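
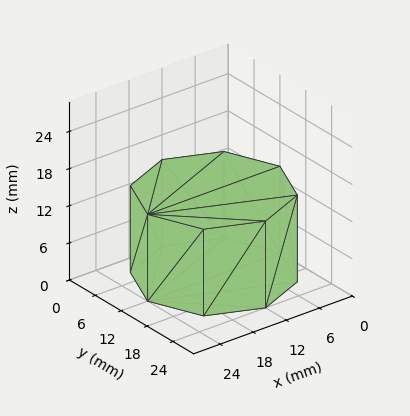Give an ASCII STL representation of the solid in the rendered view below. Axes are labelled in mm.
Reading the render: the shape is a regular 8-sided prism (a cylinder approximated with 8 flat sides), circumscribed radius ≈ 12 mm, height ≈ 14 mm (dimensions read to the nearest mm from the axis ticks). For the STL, each face is triangulated and given an outward normal.

solid part
  facet normal 0.0000 0.0000 -1.0000
    outer loop
      vertex 12.0 24.0 0.0
      vertex 20.5 20.5 0.0
      vertex 24.0 12.0 0.0
    endloop
  endfacet
  facet normal 0.0000 0.0000 -1.0000
    outer loop
      vertex 3.5 20.5 0.0
      vertex 12.0 24.0 0.0
      vertex 24.0 12.0 0.0
    endloop
  endfacet
  facet normal 0.0000 0.0000 -1.0000
    outer loop
      vertex 0.0 12.0 0.0
      vertex 3.5 20.5 0.0
      vertex 24.0 12.0 0.0
    endloop
  endfacet
  facet normal 0.0000 0.0000 -1.0000
    outer loop
      vertex 3.5 3.5 0.0
      vertex 0.0 12.0 0.0
      vertex 24.0 12.0 0.0
    endloop
  endfacet
  facet normal 0.0000 0.0000 -1.0000
    outer loop
      vertex 12.0 0.0 0.0
      vertex 3.5 3.5 0.0
      vertex 24.0 12.0 0.0
    endloop
  endfacet
  facet normal 0.0000 0.0000 -1.0000
    outer loop
      vertex 20.5 3.5 0.0
      vertex 12.0 0.0 0.0
      vertex 24.0 12.0 0.0
    endloop
  endfacet
  facet normal 0.0000 0.0000 1.0000
    outer loop
      vertex 24.0 12.0 14.0
      vertex 20.5 20.5 14.0
      vertex 12.0 24.0 14.0
    endloop
  endfacet
  facet normal 0.0000 0.0000 1.0000
    outer loop
      vertex 24.0 12.0 14.0
      vertex 12.0 24.0 14.0
      vertex 3.5 20.5 14.0
    endloop
  endfacet
  facet normal 0.0000 0.0000 1.0000
    outer loop
      vertex 24.0 12.0 14.0
      vertex 3.5 20.5 14.0
      vertex 0.0 12.0 14.0
    endloop
  endfacet
  facet normal 0.0000 0.0000 1.0000
    outer loop
      vertex 24.0 12.0 14.0
      vertex 0.0 12.0 14.0
      vertex 3.5 3.5 14.0
    endloop
  endfacet
  facet normal 0.0000 0.0000 1.0000
    outer loop
      vertex 24.0 12.0 14.0
      vertex 3.5 3.5 14.0
      vertex 12.0 0.0 14.0
    endloop
  endfacet
  facet normal 0.0000 0.0000 1.0000
    outer loop
      vertex 24.0 12.0 14.0
      vertex 12.0 0.0 14.0
      vertex 20.5 3.5 14.0
    endloop
  endfacet
  facet normal 0.9247 0.3807 0.0000
    outer loop
      vertex 24.0 12.0 0.0
      vertex 20.5 20.5 0.0
      vertex 20.5 20.5 14.0
    endloop
  endfacet
  facet normal 0.9247 0.3807 0.0000
    outer loop
      vertex 24.0 12.0 0.0
      vertex 20.5 20.5 14.0
      vertex 24.0 12.0 14.0
    endloop
  endfacet
  facet normal 0.3807 0.9247 0.0000
    outer loop
      vertex 20.5 20.5 0.0
      vertex 12.0 24.0 0.0
      vertex 12.0 24.0 14.0
    endloop
  endfacet
  facet normal 0.3807 0.9247 0.0000
    outer loop
      vertex 20.5 20.5 0.0
      vertex 12.0 24.0 14.0
      vertex 20.5 20.5 14.0
    endloop
  endfacet
  facet normal -0.3807 0.9247 0.0000
    outer loop
      vertex 12.0 24.0 0.0
      vertex 3.5 20.5 0.0
      vertex 3.5 20.5 14.0
    endloop
  endfacet
  facet normal -0.3807 0.9247 0.0000
    outer loop
      vertex 12.0 24.0 0.0
      vertex 3.5 20.5 14.0
      vertex 12.0 24.0 14.0
    endloop
  endfacet
  facet normal -0.9247 0.3807 0.0000
    outer loop
      vertex 3.5 20.5 0.0
      vertex 0.0 12.0 0.0
      vertex 0.0 12.0 14.0
    endloop
  endfacet
  facet normal -0.9247 0.3807 0.0000
    outer loop
      vertex 3.5 20.5 0.0
      vertex 0.0 12.0 14.0
      vertex 3.5 20.5 14.0
    endloop
  endfacet
  facet normal -0.9247 -0.3807 0.0000
    outer loop
      vertex 0.0 12.0 0.0
      vertex 3.5 3.5 0.0
      vertex 3.5 3.5 14.0
    endloop
  endfacet
  facet normal -0.9247 -0.3807 0.0000
    outer loop
      vertex 0.0 12.0 0.0
      vertex 3.5 3.5 14.0
      vertex 0.0 12.0 14.0
    endloop
  endfacet
  facet normal -0.3807 -0.9247 0.0000
    outer loop
      vertex 3.5 3.5 0.0
      vertex 12.0 0.0 0.0
      vertex 12.0 0.0 14.0
    endloop
  endfacet
  facet normal -0.3807 -0.9247 0.0000
    outer loop
      vertex 3.5 3.5 0.0
      vertex 12.0 0.0 14.0
      vertex 3.5 3.5 14.0
    endloop
  endfacet
  facet normal 0.3807 -0.9247 0.0000
    outer loop
      vertex 12.0 0.0 0.0
      vertex 20.5 3.5 0.0
      vertex 20.5 3.5 14.0
    endloop
  endfacet
  facet normal 0.3807 -0.9247 0.0000
    outer loop
      vertex 12.0 0.0 0.0
      vertex 20.5 3.5 14.0
      vertex 12.0 0.0 14.0
    endloop
  endfacet
  facet normal 0.9247 -0.3807 0.0000
    outer loop
      vertex 20.5 3.5 0.0
      vertex 24.0 12.0 0.0
      vertex 24.0 12.0 14.0
    endloop
  endfacet
  facet normal 0.9247 -0.3807 0.0000
    outer loop
      vertex 20.5 3.5 0.0
      vertex 24.0 12.0 14.0
      vertex 20.5 3.5 14.0
    endloop
  endfacet
endsolid part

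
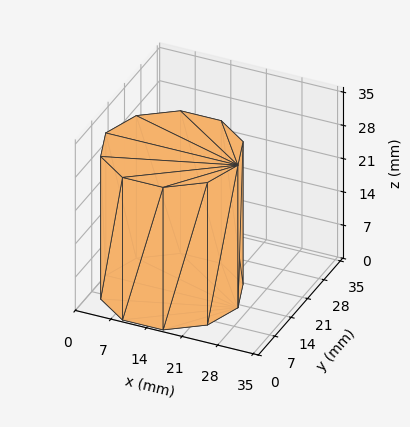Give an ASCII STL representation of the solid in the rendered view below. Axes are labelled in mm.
Reading the render: the shape is a regular 10-sided prism (a cylinder approximated with 10 flat sides), circumscribed radius ≈ 13 mm, height ≈ 30 mm (dimensions read to the nearest mm from the axis ticks). For the STL, each face is triangulated and given an outward normal.

solid part
  facet normal 0.0000 0.0000 -1.0000
    outer loop
      vertex 17.0 25.4 0.0
      vertex 23.5 20.6 0.0
      vertex 26.0 13.0 0.0
    endloop
  endfacet
  facet normal 0.0000 0.0000 -1.0000
    outer loop
      vertex 9.0 25.4 0.0
      vertex 17.0 25.4 0.0
      vertex 26.0 13.0 0.0
    endloop
  endfacet
  facet normal 0.0000 0.0000 -1.0000
    outer loop
      vertex 2.5 20.6 0.0
      vertex 9.0 25.4 0.0
      vertex 26.0 13.0 0.0
    endloop
  endfacet
  facet normal 0.0000 0.0000 -1.0000
    outer loop
      vertex 0.0 13.0 0.0
      vertex 2.5 20.6 0.0
      vertex 26.0 13.0 0.0
    endloop
  endfacet
  facet normal 0.0000 0.0000 -1.0000
    outer loop
      vertex 2.5 5.4 0.0
      vertex 0.0 13.0 0.0
      vertex 26.0 13.0 0.0
    endloop
  endfacet
  facet normal 0.0000 0.0000 -1.0000
    outer loop
      vertex 9.0 0.6 0.0
      vertex 2.5 5.4 0.0
      vertex 26.0 13.0 0.0
    endloop
  endfacet
  facet normal 0.0000 0.0000 -1.0000
    outer loop
      vertex 17.0 0.6 0.0
      vertex 9.0 0.6 0.0
      vertex 26.0 13.0 0.0
    endloop
  endfacet
  facet normal 0.0000 0.0000 -1.0000
    outer loop
      vertex 23.5 5.4 0.0
      vertex 17.0 0.6 0.0
      vertex 26.0 13.0 0.0
    endloop
  endfacet
  facet normal 0.0000 0.0000 1.0000
    outer loop
      vertex 26.0 13.0 30.0
      vertex 23.5 20.6 30.0
      vertex 17.0 25.4 30.0
    endloop
  endfacet
  facet normal 0.0000 0.0000 1.0000
    outer loop
      vertex 26.0 13.0 30.0
      vertex 17.0 25.4 30.0
      vertex 9.0 25.4 30.0
    endloop
  endfacet
  facet normal 0.0000 0.0000 1.0000
    outer loop
      vertex 26.0 13.0 30.0
      vertex 9.0 25.4 30.0
      vertex 2.5 20.6 30.0
    endloop
  endfacet
  facet normal 0.0000 0.0000 1.0000
    outer loop
      vertex 26.0 13.0 30.0
      vertex 2.5 20.6 30.0
      vertex 0.0 13.0 30.0
    endloop
  endfacet
  facet normal 0.0000 0.0000 1.0000
    outer loop
      vertex 26.0 13.0 30.0
      vertex 0.0 13.0 30.0
      vertex 2.5 5.4 30.0
    endloop
  endfacet
  facet normal 0.0000 0.0000 1.0000
    outer loop
      vertex 26.0 13.0 30.0
      vertex 2.5 5.4 30.0
      vertex 9.0 0.6 30.0
    endloop
  endfacet
  facet normal 0.0000 0.0000 1.0000
    outer loop
      vertex 26.0 13.0 30.0
      vertex 9.0 0.6 30.0
      vertex 17.0 0.6 30.0
    endloop
  endfacet
  facet normal 0.0000 0.0000 1.0000
    outer loop
      vertex 26.0 13.0 30.0
      vertex 17.0 0.6 30.0
      vertex 23.5 5.4 30.0
    endloop
  endfacet
  facet normal 0.9499 0.3125 0.0000
    outer loop
      vertex 26.0 13.0 0.0
      vertex 23.5 20.6 0.0
      vertex 23.5 20.6 30.0
    endloop
  endfacet
  facet normal 0.9499 0.3125 0.0000
    outer loop
      vertex 26.0 13.0 0.0
      vertex 23.5 20.6 30.0
      vertex 26.0 13.0 30.0
    endloop
  endfacet
  facet normal 0.5940 0.8044 0.0000
    outer loop
      vertex 23.5 20.6 0.0
      vertex 17.0 25.4 0.0
      vertex 17.0 25.4 30.0
    endloop
  endfacet
  facet normal 0.5940 0.8044 0.0000
    outer loop
      vertex 23.5 20.6 0.0
      vertex 17.0 25.4 30.0
      vertex 23.5 20.6 30.0
    endloop
  endfacet
  facet normal 0.0000 1.0000 0.0000
    outer loop
      vertex 17.0 25.4 0.0
      vertex 9.0 25.4 0.0
      vertex 9.0 25.4 30.0
    endloop
  endfacet
  facet normal 0.0000 1.0000 0.0000
    outer loop
      vertex 17.0 25.4 0.0
      vertex 9.0 25.4 30.0
      vertex 17.0 25.4 30.0
    endloop
  endfacet
  facet normal -0.5940 0.8044 0.0000
    outer loop
      vertex 9.0 25.4 0.0
      vertex 2.5 20.6 0.0
      vertex 2.5 20.6 30.0
    endloop
  endfacet
  facet normal -0.5940 0.8044 0.0000
    outer loop
      vertex 9.0 25.4 0.0
      vertex 2.5 20.6 30.0
      vertex 9.0 25.4 30.0
    endloop
  endfacet
  facet normal -0.9499 0.3125 0.0000
    outer loop
      vertex 2.5 20.6 0.0
      vertex 0.0 13.0 0.0
      vertex 0.0 13.0 30.0
    endloop
  endfacet
  facet normal -0.9499 0.3125 0.0000
    outer loop
      vertex 2.5 20.6 0.0
      vertex 0.0 13.0 30.0
      vertex 2.5 20.6 30.0
    endloop
  endfacet
  facet normal -0.9499 -0.3125 0.0000
    outer loop
      vertex 0.0 13.0 0.0
      vertex 2.5 5.4 0.0
      vertex 2.5 5.4 30.0
    endloop
  endfacet
  facet normal -0.9499 -0.3125 0.0000
    outer loop
      vertex 0.0 13.0 0.0
      vertex 2.5 5.4 30.0
      vertex 0.0 13.0 30.0
    endloop
  endfacet
  facet normal -0.5940 -0.8044 0.0000
    outer loop
      vertex 2.5 5.4 0.0
      vertex 9.0 0.6 0.0
      vertex 9.0 0.6 30.0
    endloop
  endfacet
  facet normal -0.5940 -0.8044 0.0000
    outer loop
      vertex 2.5 5.4 0.0
      vertex 9.0 0.6 30.0
      vertex 2.5 5.4 30.0
    endloop
  endfacet
  facet normal 0.0000 -1.0000 0.0000
    outer loop
      vertex 9.0 0.6 0.0
      vertex 17.0 0.6 0.0
      vertex 17.0 0.6 30.0
    endloop
  endfacet
  facet normal 0.0000 -1.0000 0.0000
    outer loop
      vertex 9.0 0.6 0.0
      vertex 17.0 0.6 30.0
      vertex 9.0 0.6 30.0
    endloop
  endfacet
  facet normal 0.5940 -0.8044 0.0000
    outer loop
      vertex 17.0 0.6 0.0
      vertex 23.5 5.4 0.0
      vertex 23.5 5.4 30.0
    endloop
  endfacet
  facet normal 0.5940 -0.8044 0.0000
    outer loop
      vertex 17.0 0.6 0.0
      vertex 23.5 5.4 30.0
      vertex 17.0 0.6 30.0
    endloop
  endfacet
  facet normal 0.9499 -0.3125 0.0000
    outer loop
      vertex 23.5 5.4 0.0
      vertex 26.0 13.0 0.0
      vertex 26.0 13.0 30.0
    endloop
  endfacet
  facet normal 0.9499 -0.3125 0.0000
    outer loop
      vertex 23.5 5.4 0.0
      vertex 26.0 13.0 30.0
      vertex 23.5 5.4 30.0
    endloop
  endfacet
endsolid part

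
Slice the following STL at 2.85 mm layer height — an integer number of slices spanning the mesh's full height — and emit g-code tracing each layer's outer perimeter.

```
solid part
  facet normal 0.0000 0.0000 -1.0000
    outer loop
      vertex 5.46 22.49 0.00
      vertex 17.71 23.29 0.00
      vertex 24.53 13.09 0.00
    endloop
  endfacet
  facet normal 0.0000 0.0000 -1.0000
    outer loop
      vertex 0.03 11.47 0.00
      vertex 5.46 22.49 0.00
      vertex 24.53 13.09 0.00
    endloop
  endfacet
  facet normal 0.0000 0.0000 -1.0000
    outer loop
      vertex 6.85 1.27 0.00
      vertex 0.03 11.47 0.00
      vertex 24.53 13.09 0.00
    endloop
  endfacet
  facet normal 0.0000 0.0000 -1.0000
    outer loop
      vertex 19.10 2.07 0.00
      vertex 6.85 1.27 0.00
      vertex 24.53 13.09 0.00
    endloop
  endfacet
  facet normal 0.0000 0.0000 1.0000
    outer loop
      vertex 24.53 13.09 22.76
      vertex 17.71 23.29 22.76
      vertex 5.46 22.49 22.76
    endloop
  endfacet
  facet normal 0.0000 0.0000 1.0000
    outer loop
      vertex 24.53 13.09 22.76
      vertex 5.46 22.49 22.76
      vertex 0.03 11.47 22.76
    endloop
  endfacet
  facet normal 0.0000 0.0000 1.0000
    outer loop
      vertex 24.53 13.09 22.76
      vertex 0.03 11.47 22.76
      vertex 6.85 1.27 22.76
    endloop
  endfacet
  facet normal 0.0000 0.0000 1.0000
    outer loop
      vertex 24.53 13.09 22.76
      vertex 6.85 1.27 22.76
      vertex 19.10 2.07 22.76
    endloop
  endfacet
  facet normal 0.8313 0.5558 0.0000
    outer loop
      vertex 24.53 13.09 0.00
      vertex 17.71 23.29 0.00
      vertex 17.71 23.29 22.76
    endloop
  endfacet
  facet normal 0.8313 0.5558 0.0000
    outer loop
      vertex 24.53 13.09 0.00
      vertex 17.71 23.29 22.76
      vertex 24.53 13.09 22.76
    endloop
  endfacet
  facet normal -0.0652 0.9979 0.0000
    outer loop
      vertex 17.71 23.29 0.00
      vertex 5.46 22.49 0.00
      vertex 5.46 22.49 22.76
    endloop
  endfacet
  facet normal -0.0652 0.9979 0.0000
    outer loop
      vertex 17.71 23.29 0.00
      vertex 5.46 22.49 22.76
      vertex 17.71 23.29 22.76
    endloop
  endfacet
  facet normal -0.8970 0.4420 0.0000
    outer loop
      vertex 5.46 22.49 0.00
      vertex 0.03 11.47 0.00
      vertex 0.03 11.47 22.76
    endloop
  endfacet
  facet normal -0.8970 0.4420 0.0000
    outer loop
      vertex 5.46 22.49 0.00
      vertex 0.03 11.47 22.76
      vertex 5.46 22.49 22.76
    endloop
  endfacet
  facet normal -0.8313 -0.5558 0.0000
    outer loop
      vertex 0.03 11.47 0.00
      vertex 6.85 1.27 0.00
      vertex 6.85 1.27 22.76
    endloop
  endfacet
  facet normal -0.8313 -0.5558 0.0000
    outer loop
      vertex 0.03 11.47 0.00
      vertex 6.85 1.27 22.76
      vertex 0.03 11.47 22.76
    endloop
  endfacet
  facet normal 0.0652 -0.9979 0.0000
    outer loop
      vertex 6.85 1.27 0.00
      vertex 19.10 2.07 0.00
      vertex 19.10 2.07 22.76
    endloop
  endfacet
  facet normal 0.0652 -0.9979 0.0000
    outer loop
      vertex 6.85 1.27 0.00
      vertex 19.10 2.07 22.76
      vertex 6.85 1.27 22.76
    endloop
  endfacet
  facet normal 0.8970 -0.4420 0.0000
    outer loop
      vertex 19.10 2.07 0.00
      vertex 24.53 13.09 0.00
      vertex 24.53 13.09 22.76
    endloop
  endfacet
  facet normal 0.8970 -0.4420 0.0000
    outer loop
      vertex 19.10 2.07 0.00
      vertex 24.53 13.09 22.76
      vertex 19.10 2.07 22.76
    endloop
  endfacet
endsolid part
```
; perimeter-only toolpath
G21 ; units = mm
G90 ; absolute positioning
G28 ; home
; layer 1
G0 Z2.85
G0 X24.53 Y13.09
G1 X17.71 Y23.29
G1 X5.46 Y22.49
G1 X0.03 Y11.47
G1 X6.85 Y1.27
G1 X19.10 Y2.07
G1 X24.53 Y13.09
; layer 2
G0 Z5.69
G0 X24.53 Y13.09
G1 X17.71 Y23.29
G1 X5.46 Y22.49
G1 X0.03 Y11.47
G1 X6.85 Y1.27
G1 X19.10 Y2.07
G1 X24.53 Y13.09
; layer 3
G0 Z8.54
G0 X24.53 Y13.09
G1 X17.71 Y23.29
G1 X5.46 Y22.49
G1 X0.03 Y11.47
G1 X6.85 Y1.27
G1 X19.10 Y2.07
G1 X24.53 Y13.09
; layer 4
G0 Z11.38
G0 X24.53 Y13.09
G1 X17.71 Y23.29
G1 X5.46 Y22.49
G1 X0.03 Y11.47
G1 X6.85 Y1.27
G1 X19.10 Y2.07
G1 X24.53 Y13.09
; layer 5
G0 Z14.23
G0 X24.53 Y13.09
G1 X17.71 Y23.29
G1 X5.46 Y22.49
G1 X0.03 Y11.47
G1 X6.85 Y1.27
G1 X19.10 Y2.07
G1 X24.53 Y13.09
; layer 6
G0 Z17.07
G0 X24.53 Y13.09
G1 X17.71 Y23.29
G1 X5.46 Y22.49
G1 X0.03 Y11.47
G1 X6.85 Y1.27
G1 X19.10 Y2.07
G1 X24.53 Y13.09
; layer 7
G0 Z19.92
G0 X24.53 Y13.09
G1 X17.71 Y23.29
G1 X5.46 Y22.49
G1 X0.03 Y11.47
G1 X6.85 Y1.27
G1 X19.10 Y2.07
G1 X24.53 Y13.09
; layer 8
G0 Z22.76
G0 X24.53 Y13.09
G1 X17.71 Y23.29
G1 X5.46 Y22.49
G1 X0.03 Y11.47
G1 X6.85 Y1.27
G1 X19.10 Y2.07
G1 X24.53 Y13.09
M2 ; end

The solid is a regular 6-sided prism (a cylinder approximated with 6 flat sides), circumscribed radius ≈ 12.3 mm, height ≈ 22.8 mm. Slicing at Δz = 2.85 mm — 8 equal slices spanning the solid's height, so layer i sits at z = i·h/8 — gives 8 non-empty perimeters. Each is a 6-segment closed polygon; G0 lifts to the layer z and rapids to the start vertex, then G1 traces the edges.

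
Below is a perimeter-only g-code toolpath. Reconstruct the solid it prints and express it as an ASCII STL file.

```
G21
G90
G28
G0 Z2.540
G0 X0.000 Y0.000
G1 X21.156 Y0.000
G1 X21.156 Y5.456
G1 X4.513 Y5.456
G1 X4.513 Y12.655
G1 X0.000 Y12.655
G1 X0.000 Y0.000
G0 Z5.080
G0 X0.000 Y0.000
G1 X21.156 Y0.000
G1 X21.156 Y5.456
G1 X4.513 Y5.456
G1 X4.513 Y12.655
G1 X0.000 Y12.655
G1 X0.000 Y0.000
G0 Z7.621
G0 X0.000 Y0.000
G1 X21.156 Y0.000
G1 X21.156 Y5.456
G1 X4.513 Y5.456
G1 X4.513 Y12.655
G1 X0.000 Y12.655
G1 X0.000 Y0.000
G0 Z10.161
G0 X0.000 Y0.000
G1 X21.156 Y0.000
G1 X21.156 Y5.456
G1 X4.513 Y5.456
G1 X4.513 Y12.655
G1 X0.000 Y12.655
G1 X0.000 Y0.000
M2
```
solid part
  facet normal 0.0000 0.0000 -1.0000
    outer loop
      vertex 21.156 5.456 0.000
      vertex 21.156 0.000 0.000
      vertex 0.000 0.000 0.000
    endloop
  endfacet
  facet normal 0.0000 0.0000 -1.0000
    outer loop
      vertex 4.513 5.456 0.000
      vertex 21.156 5.456 0.000
      vertex 0.000 0.000 0.000
    endloop
  endfacet
  facet normal 0.0000 0.0000 -1.0000
    outer loop
      vertex 4.513 12.655 0.000
      vertex 4.513 5.456 0.000
      vertex 0.000 0.000 0.000
    endloop
  endfacet
  facet normal 0.0000 0.0000 -1.0000
    outer loop
      vertex 0.000 12.655 0.000
      vertex 4.513 12.655 0.000
      vertex 0.000 0.000 0.000
    endloop
  endfacet
  facet normal 0.0000 0.0000 1.0000
    outer loop
      vertex 0.000 0.000 10.161
      vertex 21.156 0.000 10.161
      vertex 21.156 5.456 10.161
    endloop
  endfacet
  facet normal 0.0000 0.0000 1.0000
    outer loop
      vertex 0.000 0.000 10.161
      vertex 21.156 5.456 10.161
      vertex 4.513 5.456 10.161
    endloop
  endfacet
  facet normal 0.0000 0.0000 1.0000
    outer loop
      vertex 0.000 0.000 10.161
      vertex 4.513 5.456 10.161
      vertex 4.513 12.655 10.161
    endloop
  endfacet
  facet normal 0.0000 0.0000 1.0000
    outer loop
      vertex 0.000 0.000 10.161
      vertex 4.513 12.655 10.161
      vertex 0.000 12.655 10.161
    endloop
  endfacet
  facet normal 0.0000 -1.0000 0.0000
    outer loop
      vertex 0.000 0.000 0.000
      vertex 21.156 0.000 0.000
      vertex 21.156 0.000 10.161
    endloop
  endfacet
  facet normal 0.0000 -1.0000 0.0000
    outer loop
      vertex 0.000 0.000 0.000
      vertex 21.156 0.000 10.161
      vertex 0.000 0.000 10.161
    endloop
  endfacet
  facet normal 1.0000 0.0000 0.0000
    outer loop
      vertex 21.156 0.000 0.000
      vertex 21.156 5.456 0.000
      vertex 21.156 5.456 10.161
    endloop
  endfacet
  facet normal 1.0000 0.0000 0.0000
    outer loop
      vertex 21.156 0.000 0.000
      vertex 21.156 5.456 10.161
      vertex 21.156 0.000 10.161
    endloop
  endfacet
  facet normal 0.0000 1.0000 0.0000
    outer loop
      vertex 21.156 5.456 0.000
      vertex 4.513 5.456 0.000
      vertex 4.513 5.456 10.161
    endloop
  endfacet
  facet normal 0.0000 1.0000 0.0000
    outer loop
      vertex 21.156 5.456 0.000
      vertex 4.513 5.456 10.161
      vertex 21.156 5.456 10.161
    endloop
  endfacet
  facet normal 1.0000 0.0000 0.0000
    outer loop
      vertex 4.513 5.456 0.000
      vertex 4.513 12.655 0.000
      vertex 4.513 12.655 10.161
    endloop
  endfacet
  facet normal 1.0000 0.0000 0.0000
    outer loop
      vertex 4.513 5.456 0.000
      vertex 4.513 12.655 10.161
      vertex 4.513 5.456 10.161
    endloop
  endfacet
  facet normal 0.0000 1.0000 0.0000
    outer loop
      vertex 4.513 12.655 0.000
      vertex 0.000 12.655 0.000
      vertex 0.000 12.655 10.161
    endloop
  endfacet
  facet normal 0.0000 1.0000 0.0000
    outer loop
      vertex 4.513 12.655 0.000
      vertex 0.000 12.655 10.161
      vertex 4.513 12.655 10.161
    endloop
  endfacet
  facet normal -1.0000 0.0000 0.0000
    outer loop
      vertex 0.000 12.655 0.000
      vertex 0.000 0.000 0.000
      vertex 0.000 0.000 10.161
    endloop
  endfacet
  facet normal -1.0000 0.0000 0.0000
    outer loop
      vertex 0.000 12.655 0.000
      vertex 0.000 0.000 10.161
      vertex 0.000 12.655 10.161
    endloop
  endfacet
endsolid part

The G0 Z moves step by Δz≈2.540 mm. Every layer's G1 loop is the same polygon, so the solid is a straight extrusion of it from z=0 to z≈10.2. Closing with flat bottom and top caps and triangulating gives 20 facets — an L-shaped prism: outer 21.2 × 12.7 mm, arm thicknesses ≈ 5.46 mm (horizontal) and 4.51 mm (vertical), extruded 10.2 mm in z.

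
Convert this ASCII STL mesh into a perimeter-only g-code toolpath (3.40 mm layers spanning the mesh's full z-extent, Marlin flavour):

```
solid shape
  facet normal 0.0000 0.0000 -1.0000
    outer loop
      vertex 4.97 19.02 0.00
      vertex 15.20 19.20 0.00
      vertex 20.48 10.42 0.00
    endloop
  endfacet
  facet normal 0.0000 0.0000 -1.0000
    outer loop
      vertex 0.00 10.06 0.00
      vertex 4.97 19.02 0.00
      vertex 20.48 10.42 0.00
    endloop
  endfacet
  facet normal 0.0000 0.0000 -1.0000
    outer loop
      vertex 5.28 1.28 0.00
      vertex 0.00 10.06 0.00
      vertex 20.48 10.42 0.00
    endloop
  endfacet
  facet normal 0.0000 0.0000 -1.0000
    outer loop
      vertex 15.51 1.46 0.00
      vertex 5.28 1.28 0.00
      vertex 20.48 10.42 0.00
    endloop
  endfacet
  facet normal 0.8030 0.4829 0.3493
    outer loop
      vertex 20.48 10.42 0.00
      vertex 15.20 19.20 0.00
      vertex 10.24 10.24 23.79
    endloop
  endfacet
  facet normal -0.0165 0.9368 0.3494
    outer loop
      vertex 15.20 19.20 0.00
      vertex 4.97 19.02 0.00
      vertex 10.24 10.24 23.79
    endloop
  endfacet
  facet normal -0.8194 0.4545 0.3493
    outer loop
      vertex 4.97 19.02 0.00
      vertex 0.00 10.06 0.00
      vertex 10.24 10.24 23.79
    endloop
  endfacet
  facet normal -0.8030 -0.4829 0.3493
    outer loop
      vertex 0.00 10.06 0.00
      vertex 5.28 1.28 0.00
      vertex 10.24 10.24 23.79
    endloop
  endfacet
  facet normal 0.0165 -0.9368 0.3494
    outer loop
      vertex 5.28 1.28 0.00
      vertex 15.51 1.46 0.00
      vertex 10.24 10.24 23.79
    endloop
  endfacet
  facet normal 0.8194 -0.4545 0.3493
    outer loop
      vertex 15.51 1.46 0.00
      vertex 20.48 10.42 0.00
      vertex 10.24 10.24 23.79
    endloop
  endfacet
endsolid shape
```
; perimeter-only toolpath
G21 ; units = mm
G90 ; absolute positioning
G28 ; home
; layer 1
G0 Z3.40
G0 X19.02 Y10.39
G1 X14.49 Y17.92
G1 X5.72 Y17.77
G1 X1.46 Y10.09
G1 X5.99 Y2.56
G1 X14.76 Y2.71
G1 X19.02 Y10.39
; layer 2
G0 Z6.80
G0 X17.55 Y10.37
G1 X13.78 Y16.64
G1 X6.48 Y16.51
G1 X2.93 Y10.11
G1 X6.70 Y3.84
G1 X14.00 Y3.97
G1 X17.55 Y10.37
; layer 3
G0 Z10.20
G0 X16.09 Y10.34
G1 X13.07 Y15.36
G1 X7.23 Y15.26
G1 X4.39 Y10.14
G1 X7.41 Y5.12
G1 X13.25 Y5.22
G1 X16.09 Y10.34
; layer 4
G0 Z13.59
G0 X14.63 Y10.32
G1 X12.37 Y14.08
G1 X7.98 Y14.00
G1 X5.85 Y10.16
G1 X8.11 Y6.40
G1 X12.50 Y6.48
G1 X14.63 Y10.32
; layer 5
G0 Z16.99
G0 X13.17 Y10.29
G1 X11.66 Y12.80
G1 X8.73 Y12.75
G1 X7.31 Y10.19
G1 X8.82 Y7.68
G1 X11.75 Y7.73
G1 X13.17 Y10.29
; layer 6
G0 Z20.39
G0 X11.70 Y10.27
G1 X10.95 Y11.52
G1 X9.49 Y11.49
G1 X8.78 Y10.21
G1 X9.53 Y8.96
G1 X10.99 Y8.99
G1 X11.70 Y10.27
M2 ; end

The solid is a regular 6-sided pyramid, base circumscribed radius ≈ 10.2 mm, apex at z ≈ 23.8 mm. Slicing at Δz = 3.40 mm — 7 equal slices spanning the solid's height, so layer i sits at z = i·h/7 — gives 6 non-empty perimeters. Each is a 6-segment closed polygon; G0 lifts to the layer z and rapids to the start vertex, then G1 traces the edges. The cross-section shrinks linearly with z (the slice at the apex is degenerate and omitted).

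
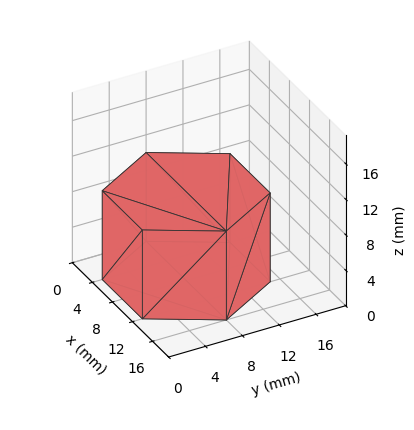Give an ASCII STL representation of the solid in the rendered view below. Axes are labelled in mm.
Reading the render: the shape is a regular 6-sided prism (a cylinder approximated with 6 flat sides), circumscribed radius ≈ 8 mm, height ≈ 10 mm (dimensions read to the nearest mm from the axis ticks). For the STL, each face is triangulated and given an outward normal.

solid part
  facet normal 0.0000 0.0000 -1.0000
    outer loop
      vertex 4.00 14.93 0.00
      vertex 12.00 14.93 0.00
      vertex 16.00 8.00 0.00
    endloop
  endfacet
  facet normal 0.0000 0.0000 -1.0000
    outer loop
      vertex 0.00 8.00 0.00
      vertex 4.00 14.93 0.00
      vertex 16.00 8.00 0.00
    endloop
  endfacet
  facet normal 0.0000 0.0000 -1.0000
    outer loop
      vertex 4.00 1.07 0.00
      vertex 0.00 8.00 0.00
      vertex 16.00 8.00 0.00
    endloop
  endfacet
  facet normal 0.0000 0.0000 -1.0000
    outer loop
      vertex 12.00 1.07 0.00
      vertex 4.00 1.07 0.00
      vertex 16.00 8.00 0.00
    endloop
  endfacet
  facet normal 0.0000 0.0000 1.0000
    outer loop
      vertex 16.00 8.00 10.00
      vertex 12.00 14.93 10.00
      vertex 4.00 14.93 10.00
    endloop
  endfacet
  facet normal 0.0000 0.0000 1.0000
    outer loop
      vertex 16.00 8.00 10.00
      vertex 4.00 14.93 10.00
      vertex 0.00 8.00 10.00
    endloop
  endfacet
  facet normal 0.0000 0.0000 1.0000
    outer loop
      vertex 16.00 8.00 10.00
      vertex 0.00 8.00 10.00
      vertex 4.00 1.07 10.00
    endloop
  endfacet
  facet normal 0.0000 0.0000 1.0000
    outer loop
      vertex 16.00 8.00 10.00
      vertex 4.00 1.07 10.00
      vertex 12.00 1.07 10.00
    endloop
  endfacet
  facet normal 0.8661 0.4999 0.0000
    outer loop
      vertex 16.00 8.00 0.00
      vertex 12.00 14.93 0.00
      vertex 12.00 14.93 10.00
    endloop
  endfacet
  facet normal 0.8661 0.4999 0.0000
    outer loop
      vertex 16.00 8.00 0.00
      vertex 12.00 14.93 10.00
      vertex 16.00 8.00 10.00
    endloop
  endfacet
  facet normal 0.0000 1.0000 0.0000
    outer loop
      vertex 12.00 14.93 0.00
      vertex 4.00 14.93 0.00
      vertex 4.00 14.93 10.00
    endloop
  endfacet
  facet normal 0.0000 1.0000 0.0000
    outer loop
      vertex 12.00 14.93 0.00
      vertex 4.00 14.93 10.00
      vertex 12.00 14.93 10.00
    endloop
  endfacet
  facet normal -0.8661 0.4999 0.0000
    outer loop
      vertex 4.00 14.93 0.00
      vertex 0.00 8.00 0.00
      vertex 0.00 8.00 10.00
    endloop
  endfacet
  facet normal -0.8661 0.4999 0.0000
    outer loop
      vertex 4.00 14.93 0.00
      vertex 0.00 8.00 10.00
      vertex 4.00 14.93 10.00
    endloop
  endfacet
  facet normal -0.8661 -0.4999 0.0000
    outer loop
      vertex 0.00 8.00 0.00
      vertex 4.00 1.07 0.00
      vertex 4.00 1.07 10.00
    endloop
  endfacet
  facet normal -0.8661 -0.4999 0.0000
    outer loop
      vertex 0.00 8.00 0.00
      vertex 4.00 1.07 10.00
      vertex 0.00 8.00 10.00
    endloop
  endfacet
  facet normal 0.0000 -1.0000 0.0000
    outer loop
      vertex 4.00 1.07 0.00
      vertex 12.00 1.07 0.00
      vertex 12.00 1.07 10.00
    endloop
  endfacet
  facet normal 0.0000 -1.0000 0.0000
    outer loop
      vertex 4.00 1.07 0.00
      vertex 12.00 1.07 10.00
      vertex 4.00 1.07 10.00
    endloop
  endfacet
  facet normal 0.8661 -0.4999 0.0000
    outer loop
      vertex 12.00 1.07 0.00
      vertex 16.00 8.00 0.00
      vertex 16.00 8.00 10.00
    endloop
  endfacet
  facet normal 0.8661 -0.4999 0.0000
    outer loop
      vertex 12.00 1.07 0.00
      vertex 16.00 8.00 10.00
      vertex 12.00 1.07 10.00
    endloop
  endfacet
endsolid part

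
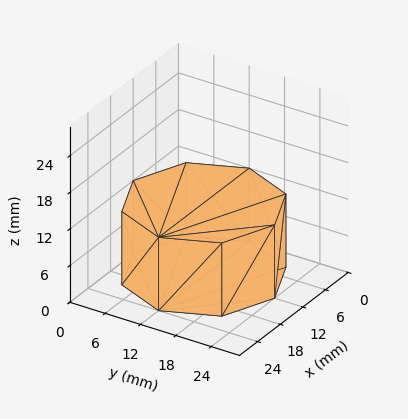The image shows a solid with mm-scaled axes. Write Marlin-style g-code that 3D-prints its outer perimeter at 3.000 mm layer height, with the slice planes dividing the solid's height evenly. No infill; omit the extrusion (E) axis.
Reading the render: the shape is a regular 8-sided prism (a cylinder approximated with 8 flat sides), circumscribed radius ≈ 12 mm, height ≈ 12 mm (dimensions read to the nearest mm from the axis ticks). For the g-code, the solid's height is divided into equal slices at the stated Δz and each level perimeter traced with G1 moves after a G0 lift.

; perimeter-only toolpath
G21 ; units = mm
G90 ; absolute positioning
G28 ; home
; layer 1
G0 Z3.000
G0 X24.000 Y12.000
G1 X20.485 Y20.485
G1 X12.000 Y24.000
G1 X3.515 Y20.485
G1 X0.000 Y12.000
G1 X3.515 Y3.515
G1 X12.000 Y0.000
G1 X20.485 Y3.515
G1 X24.000 Y12.000
; layer 2
G0 Z6.000
G0 X24.000 Y12.000
G1 X20.485 Y20.485
G1 X12.000 Y24.000
G1 X3.515 Y20.485
G1 X0.000 Y12.000
G1 X3.515 Y3.515
G1 X12.000 Y0.000
G1 X20.485 Y3.515
G1 X24.000 Y12.000
; layer 3
G0 Z9.000
G0 X24.000 Y12.000
G1 X20.485 Y20.485
G1 X12.000 Y24.000
G1 X3.515 Y20.485
G1 X0.000 Y12.000
G1 X3.515 Y3.515
G1 X12.000 Y0.000
G1 X20.485 Y3.515
G1 X24.000 Y12.000
; layer 4
G0 Z12.000
G0 X24.000 Y12.000
G1 X20.485 Y20.485
G1 X12.000 Y24.000
G1 X3.515 Y20.485
G1 X0.000 Y12.000
G1 X3.515 Y3.515
G1 X12.000 Y0.000
G1 X20.485 Y3.515
G1 X24.000 Y12.000
M2 ; end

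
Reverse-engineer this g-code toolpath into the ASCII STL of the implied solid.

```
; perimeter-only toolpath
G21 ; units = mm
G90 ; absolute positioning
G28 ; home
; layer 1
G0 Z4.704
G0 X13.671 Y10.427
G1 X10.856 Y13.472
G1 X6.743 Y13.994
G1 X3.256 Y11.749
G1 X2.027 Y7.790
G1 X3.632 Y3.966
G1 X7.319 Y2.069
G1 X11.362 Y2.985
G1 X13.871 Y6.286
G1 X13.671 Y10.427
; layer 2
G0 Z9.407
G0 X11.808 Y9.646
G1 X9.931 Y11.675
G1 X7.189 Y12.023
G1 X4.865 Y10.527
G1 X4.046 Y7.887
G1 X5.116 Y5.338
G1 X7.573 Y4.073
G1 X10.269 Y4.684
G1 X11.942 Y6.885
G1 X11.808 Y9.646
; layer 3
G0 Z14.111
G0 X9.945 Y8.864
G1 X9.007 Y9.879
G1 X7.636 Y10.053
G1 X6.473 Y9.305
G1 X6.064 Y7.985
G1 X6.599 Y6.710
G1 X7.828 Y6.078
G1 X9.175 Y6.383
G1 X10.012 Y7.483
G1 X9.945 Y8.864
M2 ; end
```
solid part
  facet normal 0.0000 0.0000 -1.0000
    outer loop
      vertex 6.296 15.964 0.000
      vertex 11.781 15.268 0.000
      vertex 15.534 11.209 0.000
    endloop
  endfacet
  facet normal 0.0000 0.0000 -1.0000
    outer loop
      vertex 1.647 12.972 0.000
      vertex 6.296 15.964 0.000
      vertex 15.534 11.209 0.000
    endloop
  endfacet
  facet normal 0.0000 0.0000 -1.0000
    outer loop
      vertex 0.009 7.692 0.000
      vertex 1.647 12.972 0.000
      vertex 15.534 11.209 0.000
    endloop
  endfacet
  facet normal 0.0000 0.0000 -1.0000
    outer loop
      vertex 2.149 2.594 0.000
      vertex 0.009 7.692 0.000
      vertex 15.534 11.209 0.000
    endloop
  endfacet
  facet normal 0.0000 0.0000 -1.0000
    outer loop
      vertex 7.064 0.064 0.000
      vertex 2.149 2.594 0.000
      vertex 15.534 11.209 0.000
    endloop
  endfacet
  facet normal 0.0000 0.0000 -1.0000
    outer loop
      vertex 12.456 1.286 0.000
      vertex 7.064 0.064 0.000
      vertex 15.534 11.209 0.000
    endloop
  endfacet
  facet normal 0.0000 0.0000 -1.0000
    outer loop
      vertex 15.801 5.687 0.000
      vertex 12.456 1.286 0.000
      vertex 15.534 11.209 0.000
    endloop
  endfacet
  facet normal 0.6809 0.6295 0.3743
    outer loop
      vertex 15.534 11.209 0.000
      vertex 11.781 15.268 0.000
      vertex 8.082 8.082 18.814
    endloop
  endfacet
  facet normal 0.1167 0.9199 0.3743
    outer loop
      vertex 11.781 15.268 0.000
      vertex 6.296 15.964 0.000
      vertex 8.082 8.082 18.814
    endloop
  endfacet
  facet normal -0.5018 0.7798 0.3743
    outer loop
      vertex 6.296 15.964 0.000
      vertex 1.647 12.972 0.000
      vertex 8.082 8.082 18.814
    endloop
  endfacet
  facet normal -0.8857 0.2748 0.3743
    outer loop
      vertex 1.647 12.972 0.000
      vertex 0.009 7.692 0.000
      vertex 8.082 8.082 18.814
    endloop
  endfacet
  facet normal -0.8550 -0.3589 0.3743
    outer loop
      vertex 0.009 7.692 0.000
      vertex 2.149 2.594 0.000
      vertex 8.082 8.082 18.814
    endloop
  endfacet
  facet normal -0.4244 -0.8245 0.3743
    outer loop
      vertex 2.149 2.594 0.000
      vertex 7.064 0.064 0.000
      vertex 8.082 8.082 18.814
    endloop
  endfacet
  facet normal 0.2050 -0.9044 0.3743
    outer loop
      vertex 7.064 0.064 0.000
      vertex 12.456 1.286 0.000
      vertex 8.082 8.082 18.814
    endloop
  endfacet
  facet normal 0.7383 -0.5611 0.3743
    outer loop
      vertex 12.456 1.286 0.000
      vertex 15.801 5.687 0.000
      vertex 8.082 8.082 18.814
    endloop
  endfacet
  facet normal 0.9262 0.0448 0.3743
    outer loop
      vertex 15.801 5.687 0.000
      vertex 15.534 11.209 0.000
      vertex 8.082 8.082 18.814
    endloop
  endfacet
endsolid part

The G0 Z moves step by Δz≈4.704 mm. The G1 loops shrink linearly with z, so the solid tapers from its base footprint up to z≈18.8. Closing with a flat bottom cap and the tapered top and triangulating gives 16 facets — a regular 9-sided pyramid, base circumscribed radius ≈ 8.08 mm, apex at z ≈ 18.8 mm.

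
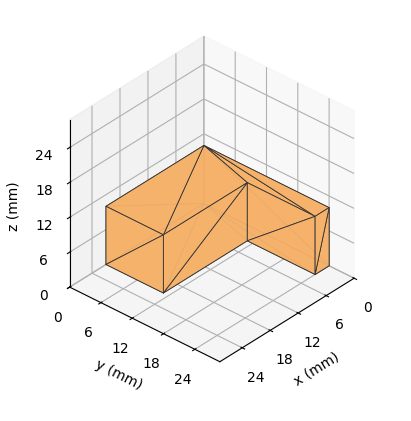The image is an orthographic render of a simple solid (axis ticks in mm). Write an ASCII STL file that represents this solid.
Reading the render: the shape is an L-shaped prism: outer 21 × 24 mm, arm thicknesses ≈ 11 mm (horizontal) and 3 mm (vertical), extruded 10 mm in z (dimensions read to the nearest mm from the axis ticks). For the STL, each face is triangulated and given an outward normal.

solid part
  facet normal 0.0000 0.0000 -1.0000
    outer loop
      vertex 21.00 11.00 0.00
      vertex 21.00 0.00 0.00
      vertex 0.00 0.00 0.00
    endloop
  endfacet
  facet normal 0.0000 0.0000 -1.0000
    outer loop
      vertex 3.00 11.00 0.00
      vertex 21.00 11.00 0.00
      vertex 0.00 0.00 0.00
    endloop
  endfacet
  facet normal 0.0000 0.0000 -1.0000
    outer loop
      vertex 3.00 24.00 0.00
      vertex 3.00 11.00 0.00
      vertex 0.00 0.00 0.00
    endloop
  endfacet
  facet normal 0.0000 0.0000 -1.0000
    outer loop
      vertex 0.00 24.00 0.00
      vertex 3.00 24.00 0.00
      vertex 0.00 0.00 0.00
    endloop
  endfacet
  facet normal 0.0000 0.0000 1.0000
    outer loop
      vertex 0.00 0.00 10.00
      vertex 21.00 0.00 10.00
      vertex 21.00 11.00 10.00
    endloop
  endfacet
  facet normal 0.0000 0.0000 1.0000
    outer loop
      vertex 0.00 0.00 10.00
      vertex 21.00 11.00 10.00
      vertex 3.00 11.00 10.00
    endloop
  endfacet
  facet normal 0.0000 0.0000 1.0000
    outer loop
      vertex 0.00 0.00 10.00
      vertex 3.00 11.00 10.00
      vertex 3.00 24.00 10.00
    endloop
  endfacet
  facet normal 0.0000 0.0000 1.0000
    outer loop
      vertex 0.00 0.00 10.00
      vertex 3.00 24.00 10.00
      vertex 0.00 24.00 10.00
    endloop
  endfacet
  facet normal 0.0000 -1.0000 0.0000
    outer loop
      vertex 0.00 0.00 0.00
      vertex 21.00 0.00 0.00
      vertex 21.00 0.00 10.00
    endloop
  endfacet
  facet normal 0.0000 -1.0000 0.0000
    outer loop
      vertex 0.00 0.00 0.00
      vertex 21.00 0.00 10.00
      vertex 0.00 0.00 10.00
    endloop
  endfacet
  facet normal 1.0000 0.0000 0.0000
    outer loop
      vertex 21.00 0.00 0.00
      vertex 21.00 11.00 0.00
      vertex 21.00 11.00 10.00
    endloop
  endfacet
  facet normal 1.0000 0.0000 0.0000
    outer loop
      vertex 21.00 0.00 0.00
      vertex 21.00 11.00 10.00
      vertex 21.00 0.00 10.00
    endloop
  endfacet
  facet normal 0.0000 1.0000 0.0000
    outer loop
      vertex 21.00 11.00 0.00
      vertex 3.00 11.00 0.00
      vertex 3.00 11.00 10.00
    endloop
  endfacet
  facet normal 0.0000 1.0000 0.0000
    outer loop
      vertex 21.00 11.00 0.00
      vertex 3.00 11.00 10.00
      vertex 21.00 11.00 10.00
    endloop
  endfacet
  facet normal 1.0000 0.0000 0.0000
    outer loop
      vertex 3.00 11.00 0.00
      vertex 3.00 24.00 0.00
      vertex 3.00 24.00 10.00
    endloop
  endfacet
  facet normal 1.0000 0.0000 0.0000
    outer loop
      vertex 3.00 11.00 0.00
      vertex 3.00 24.00 10.00
      vertex 3.00 11.00 10.00
    endloop
  endfacet
  facet normal 0.0000 1.0000 0.0000
    outer loop
      vertex 3.00 24.00 0.00
      vertex 0.00 24.00 0.00
      vertex 0.00 24.00 10.00
    endloop
  endfacet
  facet normal 0.0000 1.0000 0.0000
    outer loop
      vertex 3.00 24.00 0.00
      vertex 0.00 24.00 10.00
      vertex 3.00 24.00 10.00
    endloop
  endfacet
  facet normal -1.0000 0.0000 0.0000
    outer loop
      vertex 0.00 24.00 0.00
      vertex 0.00 0.00 0.00
      vertex 0.00 0.00 10.00
    endloop
  endfacet
  facet normal -1.0000 0.0000 0.0000
    outer loop
      vertex 0.00 24.00 0.00
      vertex 0.00 0.00 10.00
      vertex 0.00 24.00 10.00
    endloop
  endfacet
endsolid part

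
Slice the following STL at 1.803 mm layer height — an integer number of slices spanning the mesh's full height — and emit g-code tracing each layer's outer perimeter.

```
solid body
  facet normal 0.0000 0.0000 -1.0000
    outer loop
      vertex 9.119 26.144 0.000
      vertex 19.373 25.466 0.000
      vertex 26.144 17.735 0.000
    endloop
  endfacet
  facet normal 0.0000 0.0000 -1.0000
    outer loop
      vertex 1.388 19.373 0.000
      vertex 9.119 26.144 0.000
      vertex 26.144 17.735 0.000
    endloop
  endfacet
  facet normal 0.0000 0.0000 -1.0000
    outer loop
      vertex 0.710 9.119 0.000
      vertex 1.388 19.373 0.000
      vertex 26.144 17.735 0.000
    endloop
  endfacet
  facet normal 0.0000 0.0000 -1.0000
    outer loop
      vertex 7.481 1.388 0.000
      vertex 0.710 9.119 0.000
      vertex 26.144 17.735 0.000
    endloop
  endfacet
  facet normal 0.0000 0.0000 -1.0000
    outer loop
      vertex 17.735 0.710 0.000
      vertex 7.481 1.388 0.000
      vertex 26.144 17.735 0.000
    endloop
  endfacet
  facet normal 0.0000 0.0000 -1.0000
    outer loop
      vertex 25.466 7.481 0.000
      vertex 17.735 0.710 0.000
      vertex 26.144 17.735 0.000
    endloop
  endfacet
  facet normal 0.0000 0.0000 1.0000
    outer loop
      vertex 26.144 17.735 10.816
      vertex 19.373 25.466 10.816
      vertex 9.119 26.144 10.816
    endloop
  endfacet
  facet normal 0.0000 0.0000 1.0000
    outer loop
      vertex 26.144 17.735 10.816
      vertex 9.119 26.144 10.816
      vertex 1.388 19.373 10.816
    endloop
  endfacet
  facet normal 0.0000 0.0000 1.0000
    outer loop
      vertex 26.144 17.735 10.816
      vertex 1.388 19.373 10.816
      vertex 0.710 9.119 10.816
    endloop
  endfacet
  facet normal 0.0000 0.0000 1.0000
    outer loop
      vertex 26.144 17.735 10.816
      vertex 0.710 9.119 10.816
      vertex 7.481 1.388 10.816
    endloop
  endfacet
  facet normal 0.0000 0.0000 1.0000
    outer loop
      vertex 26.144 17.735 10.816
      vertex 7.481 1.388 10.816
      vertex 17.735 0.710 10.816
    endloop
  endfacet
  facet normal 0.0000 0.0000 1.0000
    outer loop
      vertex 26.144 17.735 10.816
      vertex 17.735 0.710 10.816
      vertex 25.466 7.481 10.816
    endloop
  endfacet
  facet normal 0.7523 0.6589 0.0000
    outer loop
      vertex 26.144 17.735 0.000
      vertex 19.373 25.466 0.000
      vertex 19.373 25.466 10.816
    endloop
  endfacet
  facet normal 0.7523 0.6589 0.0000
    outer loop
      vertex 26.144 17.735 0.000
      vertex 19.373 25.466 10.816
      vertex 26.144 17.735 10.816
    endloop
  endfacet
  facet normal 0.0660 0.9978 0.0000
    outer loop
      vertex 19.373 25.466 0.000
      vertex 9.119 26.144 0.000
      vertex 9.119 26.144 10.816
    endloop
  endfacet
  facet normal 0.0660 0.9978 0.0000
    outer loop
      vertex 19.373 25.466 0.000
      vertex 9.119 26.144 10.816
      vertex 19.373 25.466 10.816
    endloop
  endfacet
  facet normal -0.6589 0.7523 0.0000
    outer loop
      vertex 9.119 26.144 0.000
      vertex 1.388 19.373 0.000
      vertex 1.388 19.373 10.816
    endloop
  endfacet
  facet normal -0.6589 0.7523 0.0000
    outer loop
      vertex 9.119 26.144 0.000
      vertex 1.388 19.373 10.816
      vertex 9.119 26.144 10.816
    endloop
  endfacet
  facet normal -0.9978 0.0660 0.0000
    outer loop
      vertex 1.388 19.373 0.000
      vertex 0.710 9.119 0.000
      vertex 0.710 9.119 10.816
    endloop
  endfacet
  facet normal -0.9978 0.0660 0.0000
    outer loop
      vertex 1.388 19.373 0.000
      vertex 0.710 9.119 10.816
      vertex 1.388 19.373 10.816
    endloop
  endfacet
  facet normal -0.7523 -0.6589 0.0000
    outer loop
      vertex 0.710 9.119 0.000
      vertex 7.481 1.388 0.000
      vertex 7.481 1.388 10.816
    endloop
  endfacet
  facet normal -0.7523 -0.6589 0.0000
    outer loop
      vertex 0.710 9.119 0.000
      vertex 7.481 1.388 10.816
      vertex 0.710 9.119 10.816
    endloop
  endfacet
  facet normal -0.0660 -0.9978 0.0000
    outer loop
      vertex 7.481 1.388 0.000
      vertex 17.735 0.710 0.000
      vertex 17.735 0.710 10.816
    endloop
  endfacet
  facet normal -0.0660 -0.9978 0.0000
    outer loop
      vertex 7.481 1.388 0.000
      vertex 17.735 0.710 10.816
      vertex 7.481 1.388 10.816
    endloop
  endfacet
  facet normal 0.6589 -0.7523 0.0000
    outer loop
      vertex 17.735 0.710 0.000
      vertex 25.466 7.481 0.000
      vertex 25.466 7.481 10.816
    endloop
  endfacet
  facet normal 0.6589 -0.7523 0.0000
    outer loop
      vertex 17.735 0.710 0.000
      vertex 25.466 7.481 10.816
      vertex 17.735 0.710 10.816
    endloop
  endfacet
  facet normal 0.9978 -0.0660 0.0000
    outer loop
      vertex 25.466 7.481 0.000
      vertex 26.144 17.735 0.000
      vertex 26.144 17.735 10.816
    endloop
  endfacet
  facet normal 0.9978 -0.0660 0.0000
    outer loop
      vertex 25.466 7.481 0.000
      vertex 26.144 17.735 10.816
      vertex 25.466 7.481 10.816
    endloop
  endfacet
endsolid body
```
; perimeter-only toolpath
G21 ; units = mm
G90 ; absolute positioning
G28 ; home
; layer 1
G0 Z1.803
G0 X26.144 Y17.735
G1 X19.373 Y25.466
G1 X9.119 Y26.144
G1 X1.388 Y19.373
G1 X0.710 Y9.119
G1 X7.481 Y1.388
G1 X17.735 Y0.710
G1 X25.466 Y7.481
G1 X26.144 Y17.735
; layer 2
G0 Z3.605
G0 X26.144 Y17.735
G1 X19.373 Y25.466
G1 X9.119 Y26.144
G1 X1.388 Y19.373
G1 X0.710 Y9.119
G1 X7.481 Y1.388
G1 X17.735 Y0.710
G1 X25.466 Y7.481
G1 X26.144 Y17.735
; layer 3
G0 Z5.408
G0 X26.144 Y17.735
G1 X19.373 Y25.466
G1 X9.119 Y26.144
G1 X1.388 Y19.373
G1 X0.710 Y9.119
G1 X7.481 Y1.388
G1 X17.735 Y0.710
G1 X25.466 Y7.481
G1 X26.144 Y17.735
; layer 4
G0 Z7.211
G0 X26.144 Y17.735
G1 X19.373 Y25.466
G1 X9.119 Y26.144
G1 X1.388 Y19.373
G1 X0.710 Y9.119
G1 X7.481 Y1.388
G1 X17.735 Y0.710
G1 X25.466 Y7.481
G1 X26.144 Y17.735
; layer 5
G0 Z9.013
G0 X26.144 Y17.735
G1 X19.373 Y25.466
G1 X9.119 Y26.144
G1 X1.388 Y19.373
G1 X0.710 Y9.119
G1 X7.481 Y1.388
G1 X17.735 Y0.710
G1 X25.466 Y7.481
G1 X26.144 Y17.735
; layer 6
G0 Z10.816
G0 X26.144 Y17.735
G1 X19.373 Y25.466
G1 X9.119 Y26.144
G1 X1.388 Y19.373
G1 X0.710 Y9.119
G1 X7.481 Y1.388
G1 X17.735 Y0.710
G1 X25.466 Y7.481
G1 X26.144 Y17.735
M2 ; end

The solid is a regular 8-sided prism (a cylinder approximated with 8 flat sides), circumscribed radius ≈ 13.4 mm, height ≈ 10.8 mm. Slicing at Δz = 1.803 mm — 6 equal slices spanning the solid's height, so layer i sits at z = i·h/6 — gives 6 non-empty perimeters. Each is a 8-segment closed polygon; G0 lifts to the layer z and rapids to the start vertex, then G1 traces the edges.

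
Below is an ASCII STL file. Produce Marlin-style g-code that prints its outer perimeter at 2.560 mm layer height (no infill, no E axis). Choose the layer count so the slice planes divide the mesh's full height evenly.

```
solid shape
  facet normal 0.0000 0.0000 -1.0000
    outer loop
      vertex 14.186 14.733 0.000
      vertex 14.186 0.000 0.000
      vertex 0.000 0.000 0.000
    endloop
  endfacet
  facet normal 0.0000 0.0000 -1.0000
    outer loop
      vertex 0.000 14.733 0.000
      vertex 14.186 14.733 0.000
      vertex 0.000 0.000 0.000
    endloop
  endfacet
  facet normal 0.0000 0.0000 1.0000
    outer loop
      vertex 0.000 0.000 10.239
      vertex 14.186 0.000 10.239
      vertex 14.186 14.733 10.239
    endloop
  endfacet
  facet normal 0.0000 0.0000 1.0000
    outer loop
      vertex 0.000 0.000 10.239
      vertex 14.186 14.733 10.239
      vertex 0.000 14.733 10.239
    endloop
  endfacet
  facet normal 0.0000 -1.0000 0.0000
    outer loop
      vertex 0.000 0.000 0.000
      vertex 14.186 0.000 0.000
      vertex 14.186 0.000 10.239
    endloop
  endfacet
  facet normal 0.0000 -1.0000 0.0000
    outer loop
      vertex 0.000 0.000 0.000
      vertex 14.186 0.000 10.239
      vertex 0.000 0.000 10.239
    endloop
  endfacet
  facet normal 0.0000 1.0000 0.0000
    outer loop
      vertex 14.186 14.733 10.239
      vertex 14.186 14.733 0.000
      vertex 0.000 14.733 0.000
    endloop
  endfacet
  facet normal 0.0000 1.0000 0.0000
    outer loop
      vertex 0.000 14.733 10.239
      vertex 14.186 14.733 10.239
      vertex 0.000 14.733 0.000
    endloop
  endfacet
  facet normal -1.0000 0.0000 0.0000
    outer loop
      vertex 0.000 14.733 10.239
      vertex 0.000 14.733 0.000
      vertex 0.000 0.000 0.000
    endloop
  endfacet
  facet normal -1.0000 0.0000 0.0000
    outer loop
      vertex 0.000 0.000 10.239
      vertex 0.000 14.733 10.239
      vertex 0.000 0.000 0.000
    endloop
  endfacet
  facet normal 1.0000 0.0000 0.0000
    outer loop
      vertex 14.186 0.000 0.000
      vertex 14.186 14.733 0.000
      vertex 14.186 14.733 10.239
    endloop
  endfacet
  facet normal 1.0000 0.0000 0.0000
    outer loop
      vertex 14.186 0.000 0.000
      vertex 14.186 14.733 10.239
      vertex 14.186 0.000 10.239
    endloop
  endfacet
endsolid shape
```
; perimeter-only toolpath
G21 ; units = mm
G90 ; absolute positioning
G28 ; home
; layer 1
G0 Z2.560
G0 X0.000 Y0.000
G1 X14.186 Y0.000
G1 X14.186 Y14.733
G1 X0.000 Y14.733
G1 X0.000 Y0.000
; layer 2
G0 Z5.120
G0 X0.000 Y0.000
G1 X14.186 Y0.000
G1 X14.186 Y14.733
G1 X0.000 Y14.733
G1 X0.000 Y0.000
; layer 3
G0 Z7.679
G0 X0.000 Y0.000
G1 X14.186 Y0.000
G1 X14.186 Y14.733
G1 X0.000 Y14.733
G1 X0.000 Y0.000
; layer 4
G0 Z10.239
G0 X0.000 Y0.000
G1 X14.186 Y0.000
G1 X14.186 Y14.733
G1 X0.000 Y14.733
G1 X0.000 Y0.000
M2 ; end

The solid is a rectangular box, roughly 14.2 × 14.7 mm footprint and 10.2 mm tall. Slicing at Δz = 2.560 mm — 4 equal slices spanning the solid's height, so layer i sits at z = i·h/4 — gives 4 non-empty perimeters. Each is a 4-segment closed polygon; G0 lifts to the layer z and rapids to the start vertex, then G1 traces the edges.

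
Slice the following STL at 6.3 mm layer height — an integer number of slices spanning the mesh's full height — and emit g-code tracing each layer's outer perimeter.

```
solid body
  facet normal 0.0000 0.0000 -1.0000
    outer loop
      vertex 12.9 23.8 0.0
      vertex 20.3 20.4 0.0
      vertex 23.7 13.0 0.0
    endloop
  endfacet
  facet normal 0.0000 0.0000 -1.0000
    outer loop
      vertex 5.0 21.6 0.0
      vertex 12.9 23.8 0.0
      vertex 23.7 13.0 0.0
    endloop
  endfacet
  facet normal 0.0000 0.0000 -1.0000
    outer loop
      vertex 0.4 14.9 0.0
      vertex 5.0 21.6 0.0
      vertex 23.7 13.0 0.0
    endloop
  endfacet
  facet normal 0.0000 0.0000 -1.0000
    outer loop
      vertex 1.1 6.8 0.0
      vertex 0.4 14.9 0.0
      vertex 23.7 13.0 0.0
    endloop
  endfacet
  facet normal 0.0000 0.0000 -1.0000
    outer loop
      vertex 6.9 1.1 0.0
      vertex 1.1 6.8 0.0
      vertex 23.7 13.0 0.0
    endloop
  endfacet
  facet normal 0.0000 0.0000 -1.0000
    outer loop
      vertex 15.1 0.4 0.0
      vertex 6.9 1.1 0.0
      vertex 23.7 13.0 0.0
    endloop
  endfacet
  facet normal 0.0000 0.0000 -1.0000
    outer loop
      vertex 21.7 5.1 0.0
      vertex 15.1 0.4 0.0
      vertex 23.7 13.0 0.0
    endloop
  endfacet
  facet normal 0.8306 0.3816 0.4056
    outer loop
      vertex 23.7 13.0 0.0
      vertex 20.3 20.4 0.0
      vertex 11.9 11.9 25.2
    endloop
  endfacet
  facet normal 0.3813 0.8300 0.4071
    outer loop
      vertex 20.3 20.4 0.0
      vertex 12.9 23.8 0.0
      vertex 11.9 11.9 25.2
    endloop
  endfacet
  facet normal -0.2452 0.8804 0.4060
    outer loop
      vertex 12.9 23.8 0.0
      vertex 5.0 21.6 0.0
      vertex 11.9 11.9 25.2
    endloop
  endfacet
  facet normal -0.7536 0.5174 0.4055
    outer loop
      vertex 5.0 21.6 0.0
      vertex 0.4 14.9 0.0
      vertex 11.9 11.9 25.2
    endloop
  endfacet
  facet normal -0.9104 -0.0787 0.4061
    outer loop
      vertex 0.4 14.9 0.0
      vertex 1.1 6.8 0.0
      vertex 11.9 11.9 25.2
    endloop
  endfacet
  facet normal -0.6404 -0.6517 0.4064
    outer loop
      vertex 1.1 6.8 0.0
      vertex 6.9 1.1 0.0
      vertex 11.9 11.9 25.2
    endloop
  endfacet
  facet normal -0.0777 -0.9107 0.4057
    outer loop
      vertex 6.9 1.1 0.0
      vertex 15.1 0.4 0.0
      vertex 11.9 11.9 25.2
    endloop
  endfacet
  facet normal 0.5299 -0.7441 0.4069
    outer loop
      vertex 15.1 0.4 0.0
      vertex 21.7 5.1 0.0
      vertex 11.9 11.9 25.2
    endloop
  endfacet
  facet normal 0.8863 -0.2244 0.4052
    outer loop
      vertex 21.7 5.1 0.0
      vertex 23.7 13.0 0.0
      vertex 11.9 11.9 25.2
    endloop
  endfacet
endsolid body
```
; perimeter-only toolpath
G21 ; units = mm
G90 ; absolute positioning
G28 ; home
; layer 1
G0 Z6.3
G0 X20.8 Y12.7
G1 X18.2 Y18.3
G1 X12.7 Y20.8
G1 X6.7 Y19.2
G1 X3.3 Y14.2
G1 X3.8 Y8.1
G1 X8.2 Y3.8
G1 X14.3 Y3.3
G1 X19.2 Y6.8
G1 X20.8 Y12.7
; layer 2
G0 Z12.6
G0 X17.8 Y12.4
G1 X16.1 Y16.1
G1 X12.4 Y17.9
G1 X8.4 Y16.8
G1 X6.2 Y13.4
G1 X6.5 Y9.3
G1 X9.4 Y6.5
G1 X13.5 Y6.2
G1 X16.8 Y8.5
G1 X17.8 Y12.4
; layer 3
G0 Z18.9
G0 X14.9 Y12.2
G1 X14.0 Y14.0
G1 X12.2 Y14.9
G1 X10.2 Y14.3
G1 X9.0 Y12.7
G1 X9.2 Y10.6
G1 X10.7 Y9.2
G1 X12.7 Y9.0
G1 X14.4 Y10.2
G1 X14.9 Y12.2
M2 ; end

The solid is a regular 9-sided pyramid, base circumscribed radius ≈ 11.9 mm, apex at z ≈ 25.2 mm. Slicing at Δz = 6.3 mm — 4 equal slices spanning the solid's height, so layer i sits at z = i·h/4 — gives 3 non-empty perimeters. Each is a 9-segment closed polygon; G0 lifts to the layer z and rapids to the start vertex, then G1 traces the edges. The cross-section shrinks linearly with z (the slice at the apex is degenerate and omitted).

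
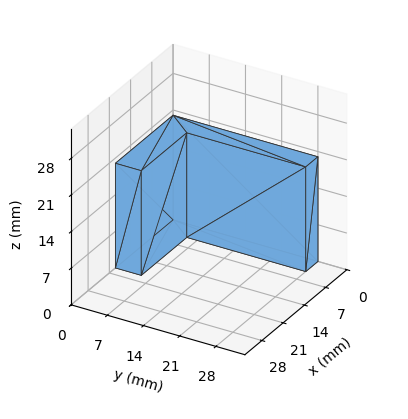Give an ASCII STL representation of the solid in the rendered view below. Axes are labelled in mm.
Reading the render: the shape is an L-shaped prism: outer 19 × 28 mm, arm thicknesses ≈ 5 mm (horizontal) and 4 mm (vertical), extruded 20 mm in z (dimensions read to the nearest mm from the axis ticks). For the STL, each face is triangulated and given an outward normal.

solid part
  facet normal 0.0000 0.0000 -1.0000
    outer loop
      vertex 19.00 5.00 0.00
      vertex 19.00 0.00 0.00
      vertex 0.00 0.00 0.00
    endloop
  endfacet
  facet normal 0.0000 0.0000 -1.0000
    outer loop
      vertex 4.00 5.00 0.00
      vertex 19.00 5.00 0.00
      vertex 0.00 0.00 0.00
    endloop
  endfacet
  facet normal 0.0000 0.0000 -1.0000
    outer loop
      vertex 4.00 28.00 0.00
      vertex 4.00 5.00 0.00
      vertex 0.00 0.00 0.00
    endloop
  endfacet
  facet normal 0.0000 0.0000 -1.0000
    outer loop
      vertex 0.00 28.00 0.00
      vertex 4.00 28.00 0.00
      vertex 0.00 0.00 0.00
    endloop
  endfacet
  facet normal 0.0000 0.0000 1.0000
    outer loop
      vertex 0.00 0.00 20.00
      vertex 19.00 0.00 20.00
      vertex 19.00 5.00 20.00
    endloop
  endfacet
  facet normal 0.0000 0.0000 1.0000
    outer loop
      vertex 0.00 0.00 20.00
      vertex 19.00 5.00 20.00
      vertex 4.00 5.00 20.00
    endloop
  endfacet
  facet normal 0.0000 0.0000 1.0000
    outer loop
      vertex 0.00 0.00 20.00
      vertex 4.00 5.00 20.00
      vertex 4.00 28.00 20.00
    endloop
  endfacet
  facet normal 0.0000 0.0000 1.0000
    outer loop
      vertex 0.00 0.00 20.00
      vertex 4.00 28.00 20.00
      vertex 0.00 28.00 20.00
    endloop
  endfacet
  facet normal 0.0000 -1.0000 0.0000
    outer loop
      vertex 0.00 0.00 0.00
      vertex 19.00 0.00 0.00
      vertex 19.00 0.00 20.00
    endloop
  endfacet
  facet normal 0.0000 -1.0000 0.0000
    outer loop
      vertex 0.00 0.00 0.00
      vertex 19.00 0.00 20.00
      vertex 0.00 0.00 20.00
    endloop
  endfacet
  facet normal 1.0000 0.0000 0.0000
    outer loop
      vertex 19.00 0.00 0.00
      vertex 19.00 5.00 0.00
      vertex 19.00 5.00 20.00
    endloop
  endfacet
  facet normal 1.0000 0.0000 0.0000
    outer loop
      vertex 19.00 0.00 0.00
      vertex 19.00 5.00 20.00
      vertex 19.00 0.00 20.00
    endloop
  endfacet
  facet normal 0.0000 1.0000 0.0000
    outer loop
      vertex 19.00 5.00 0.00
      vertex 4.00 5.00 0.00
      vertex 4.00 5.00 20.00
    endloop
  endfacet
  facet normal 0.0000 1.0000 0.0000
    outer loop
      vertex 19.00 5.00 0.00
      vertex 4.00 5.00 20.00
      vertex 19.00 5.00 20.00
    endloop
  endfacet
  facet normal 1.0000 0.0000 0.0000
    outer loop
      vertex 4.00 5.00 0.00
      vertex 4.00 28.00 0.00
      vertex 4.00 28.00 20.00
    endloop
  endfacet
  facet normal 1.0000 0.0000 0.0000
    outer loop
      vertex 4.00 5.00 0.00
      vertex 4.00 28.00 20.00
      vertex 4.00 5.00 20.00
    endloop
  endfacet
  facet normal 0.0000 1.0000 0.0000
    outer loop
      vertex 4.00 28.00 0.00
      vertex 0.00 28.00 0.00
      vertex 0.00 28.00 20.00
    endloop
  endfacet
  facet normal 0.0000 1.0000 0.0000
    outer loop
      vertex 4.00 28.00 0.00
      vertex 0.00 28.00 20.00
      vertex 4.00 28.00 20.00
    endloop
  endfacet
  facet normal -1.0000 0.0000 0.0000
    outer loop
      vertex 0.00 28.00 0.00
      vertex 0.00 0.00 0.00
      vertex 0.00 0.00 20.00
    endloop
  endfacet
  facet normal -1.0000 0.0000 0.0000
    outer loop
      vertex 0.00 28.00 0.00
      vertex 0.00 0.00 20.00
      vertex 0.00 28.00 20.00
    endloop
  endfacet
endsolid part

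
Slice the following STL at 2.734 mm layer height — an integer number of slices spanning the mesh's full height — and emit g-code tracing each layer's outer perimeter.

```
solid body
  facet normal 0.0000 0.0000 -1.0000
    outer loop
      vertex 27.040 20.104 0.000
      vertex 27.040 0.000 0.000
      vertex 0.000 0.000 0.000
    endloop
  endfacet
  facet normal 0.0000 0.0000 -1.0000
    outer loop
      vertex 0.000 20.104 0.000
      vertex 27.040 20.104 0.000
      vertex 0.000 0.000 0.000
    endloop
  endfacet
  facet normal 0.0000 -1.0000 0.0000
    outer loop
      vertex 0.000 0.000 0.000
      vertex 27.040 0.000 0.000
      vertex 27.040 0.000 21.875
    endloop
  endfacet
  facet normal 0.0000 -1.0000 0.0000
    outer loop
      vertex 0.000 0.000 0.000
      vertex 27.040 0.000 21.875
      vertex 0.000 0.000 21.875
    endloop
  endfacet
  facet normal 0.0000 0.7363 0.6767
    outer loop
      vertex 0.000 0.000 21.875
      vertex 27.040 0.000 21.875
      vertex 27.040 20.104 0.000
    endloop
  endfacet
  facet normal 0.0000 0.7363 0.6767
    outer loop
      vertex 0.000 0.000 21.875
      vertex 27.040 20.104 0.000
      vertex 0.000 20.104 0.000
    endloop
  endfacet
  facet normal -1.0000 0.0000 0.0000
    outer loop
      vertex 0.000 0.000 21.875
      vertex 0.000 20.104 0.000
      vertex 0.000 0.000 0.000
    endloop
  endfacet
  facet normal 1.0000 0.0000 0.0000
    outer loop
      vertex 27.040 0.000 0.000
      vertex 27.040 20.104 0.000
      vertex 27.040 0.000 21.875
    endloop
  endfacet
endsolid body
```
; perimeter-only toolpath
G21 ; units = mm
G90 ; absolute positioning
G28 ; home
; layer 1
G0 Z2.734
G0 X0.000 Y0.000
G1 X27.040 Y0.000
G1 X27.040 Y17.591
G1 X0.000 Y17.591
G1 X0.000 Y0.000
; layer 2
G0 Z5.469
G0 X0.000 Y0.000
G1 X27.040 Y0.000
G1 X27.040 Y15.078
G1 X0.000 Y15.078
G1 X0.000 Y0.000
; layer 3
G0 Z8.203
G0 X0.000 Y0.000
G1 X27.040 Y0.000
G1 X27.040 Y12.565
G1 X0.000 Y12.565
G1 X0.000 Y0.000
; layer 4
G0 Z10.938
G0 X0.000 Y0.000
G1 X27.040 Y0.000
G1 X27.040 Y10.052
G1 X0.000 Y10.052
G1 X0.000 Y0.000
; layer 5
G0 Z13.672
G0 X0.000 Y0.000
G1 X27.040 Y0.000
G1 X27.040 Y7.539
G1 X0.000 Y7.539
G1 X0.000 Y0.000
; layer 6
G0 Z16.406
G0 X0.000 Y0.000
G1 X27.040 Y0.000
G1 X27.040 Y5.026
G1 X0.000 Y5.026
G1 X0.000 Y0.000
; layer 7
G0 Z19.141
G0 X0.000 Y0.000
G1 X27.040 Y0.000
G1 X27.040 Y2.513
G1 X0.000 Y2.513
G1 X0.000 Y0.000
M2 ; end

The solid is a wedge (ramp): 27 × 20.1 mm base, rising to 21.9 mm along the y=0 edge and sloping linearly to z=0 at y=20.1. Slicing at Δz = 2.734 mm — 8 equal slices spanning the solid's height, so layer i sits at z = i·h/8 — gives 7 non-empty perimeters. Each is a 4-segment closed polygon; G0 lifts to the layer z and rapids to the start vertex, then G1 traces the edges. The cross-section shrinks linearly with z (the slice at the apex is degenerate and omitted).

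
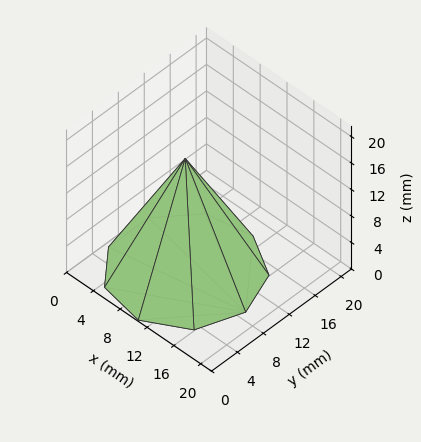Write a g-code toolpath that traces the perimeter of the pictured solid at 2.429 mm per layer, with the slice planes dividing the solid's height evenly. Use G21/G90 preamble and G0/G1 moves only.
Reading the render: the shape is a regular 9-sided pyramid, base circumscribed radius ≈ 9 mm, apex at z ≈ 17 mm (dimensions read to the nearest mm from the axis ticks). For the g-code, the solid's height is divided into equal slices at the stated Δz and each level perimeter traced with G1 moves after a G0 lift.

; perimeter-only toolpath
G21 ; units = mm
G90 ; absolute positioning
G28 ; home
; layer 1
G0 Z2.429
G0 X16.714 Y9.000
G1 X14.909 Y13.959
G1 X10.340 Y16.597
G1 X5.143 Y15.681
G1 X1.751 Y11.638
G1 X1.751 Y6.362
G1 X5.143 Y2.319
G1 X10.340 Y1.403
G1 X14.909 Y4.041
G1 X16.714 Y9.000
; layer 2
G0 Z4.857
G0 X15.429 Y9.000
G1 X13.924 Y13.132
G1 X10.116 Y15.331
G1 X5.786 Y14.567
G1 X2.959 Y11.199
G1 X2.959 Y6.801
G1 X5.786 Y3.433
G1 X10.116 Y2.669
G1 X13.924 Y4.868
G1 X15.429 Y9.000
; layer 3
G0 Z7.286
G0 X14.143 Y9.000
G1 X12.939 Y12.306
G1 X9.893 Y14.065
G1 X6.429 Y13.454
G1 X4.167 Y10.759
G1 X4.167 Y7.241
G1 X6.429 Y4.546
G1 X9.893 Y3.935
G1 X12.939 Y5.694
G1 X14.143 Y9.000
; layer 4
G0 Z9.714
G0 X12.857 Y9.000
G1 X11.955 Y11.479
G1 X9.670 Y12.798
G1 X7.071 Y12.340
G1 X5.376 Y10.319
G1 X5.376 Y7.681
G1 X7.071 Y5.660
G1 X9.670 Y5.202
G1 X11.955 Y6.521
G1 X12.857 Y9.000
; layer 5
G0 Z12.143
G0 X11.571 Y9.000
G1 X10.970 Y10.653
G1 X9.447 Y11.532
G1 X7.714 Y11.227
G1 X6.584 Y9.879
G1 X6.584 Y8.121
G1 X7.714 Y6.773
G1 X9.447 Y6.468
G1 X10.970 Y7.347
G1 X11.571 Y9.000
; layer 6
G0 Z14.571
G0 X10.286 Y9.000
G1 X9.985 Y9.826
G1 X9.223 Y10.266
G1 X8.357 Y10.113
G1 X7.792 Y9.440
G1 X7.792 Y8.560
G1 X8.357 Y7.887
G1 X9.223 Y7.734
G1 X9.985 Y8.174
G1 X10.286 Y9.000
M2 ; end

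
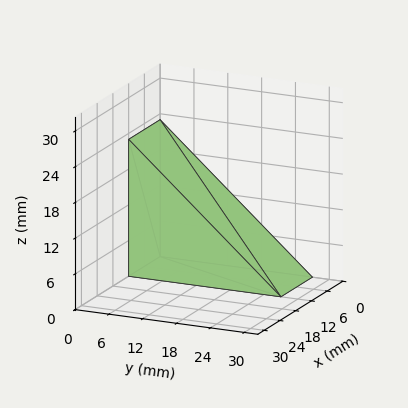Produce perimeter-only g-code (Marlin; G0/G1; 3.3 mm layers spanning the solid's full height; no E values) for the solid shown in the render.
Reading the render: the shape is a wedge (ramp): 12 × 27 mm base, rising to 23 mm along the y=0 edge and sloping linearly to z=0 at y=27 (dimensions read to the nearest mm from the axis ticks). For the g-code, the solid's height is divided into equal slices at the stated Δz and each level perimeter traced with G1 moves after a G0 lift.

; perimeter-only toolpath
G21 ; units = mm
G90 ; absolute positioning
G28 ; home
; layer 1
G0 Z3.3
G0 X0.0 Y0.0
G1 X12.0 Y0.0
G1 X12.0 Y23.1
G1 X0.0 Y23.1
G1 X0.0 Y0.0
; layer 2
G0 Z6.6
G0 X0.0 Y0.0
G1 X12.0 Y0.0
G1 X12.0 Y19.3
G1 X0.0 Y19.3
G1 X0.0 Y0.0
; layer 3
G0 Z9.9
G0 X0.0 Y0.0
G1 X12.0 Y0.0
G1 X12.0 Y15.4
G1 X0.0 Y15.4
G1 X0.0 Y0.0
; layer 4
G0 Z13.1
G0 X0.0 Y0.0
G1 X12.0 Y0.0
G1 X12.0 Y11.6
G1 X0.0 Y11.6
G1 X0.0 Y0.0
; layer 5
G0 Z16.4
G0 X0.0 Y0.0
G1 X12.0 Y0.0
G1 X12.0 Y7.7
G1 X0.0 Y7.7
G1 X0.0 Y0.0
; layer 6
G0 Z19.7
G0 X0.0 Y0.0
G1 X12.0 Y0.0
G1 X12.0 Y3.9
G1 X0.0 Y3.9
G1 X0.0 Y0.0
M2 ; end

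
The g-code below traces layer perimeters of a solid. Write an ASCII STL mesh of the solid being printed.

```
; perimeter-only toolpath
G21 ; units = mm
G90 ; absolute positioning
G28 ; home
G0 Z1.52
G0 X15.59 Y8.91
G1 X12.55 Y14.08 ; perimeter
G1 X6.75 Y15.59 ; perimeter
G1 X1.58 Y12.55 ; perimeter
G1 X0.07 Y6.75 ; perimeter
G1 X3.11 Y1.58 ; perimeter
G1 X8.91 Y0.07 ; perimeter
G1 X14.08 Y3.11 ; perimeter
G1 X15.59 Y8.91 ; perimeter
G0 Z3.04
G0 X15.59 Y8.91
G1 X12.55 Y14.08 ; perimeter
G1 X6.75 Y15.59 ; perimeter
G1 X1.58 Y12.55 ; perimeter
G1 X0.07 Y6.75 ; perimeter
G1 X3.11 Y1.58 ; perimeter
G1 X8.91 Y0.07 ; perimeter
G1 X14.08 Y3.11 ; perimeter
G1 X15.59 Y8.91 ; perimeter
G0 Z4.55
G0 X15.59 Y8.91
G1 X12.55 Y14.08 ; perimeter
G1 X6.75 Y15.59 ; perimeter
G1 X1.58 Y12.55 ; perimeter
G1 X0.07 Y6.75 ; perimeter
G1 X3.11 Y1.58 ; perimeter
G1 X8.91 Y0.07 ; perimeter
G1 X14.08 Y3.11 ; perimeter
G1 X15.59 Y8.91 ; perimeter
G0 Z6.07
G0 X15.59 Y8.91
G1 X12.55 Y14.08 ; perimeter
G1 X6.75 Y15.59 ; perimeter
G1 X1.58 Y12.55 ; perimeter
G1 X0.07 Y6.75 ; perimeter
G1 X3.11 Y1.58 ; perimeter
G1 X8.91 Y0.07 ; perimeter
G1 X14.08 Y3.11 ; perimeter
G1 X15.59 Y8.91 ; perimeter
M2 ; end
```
solid part
  facet normal 0.0000 0.0000 -1.0000
    outer loop
      vertex 6.75 15.59 0.00
      vertex 12.55 14.08 0.00
      vertex 15.59 8.91 0.00
    endloop
  endfacet
  facet normal 0.0000 0.0000 -1.0000
    outer loop
      vertex 1.58 12.55 0.00
      vertex 6.75 15.59 0.00
      vertex 15.59 8.91 0.00
    endloop
  endfacet
  facet normal 0.0000 0.0000 -1.0000
    outer loop
      vertex 0.07 6.75 0.00
      vertex 1.58 12.55 0.00
      vertex 15.59 8.91 0.00
    endloop
  endfacet
  facet normal 0.0000 0.0000 -1.0000
    outer loop
      vertex 3.11 1.58 0.00
      vertex 0.07 6.75 0.00
      vertex 15.59 8.91 0.00
    endloop
  endfacet
  facet normal 0.0000 0.0000 -1.0000
    outer loop
      vertex 8.91 0.07 0.00
      vertex 3.11 1.58 0.00
      vertex 15.59 8.91 0.00
    endloop
  endfacet
  facet normal 0.0000 0.0000 -1.0000
    outer loop
      vertex 14.08 3.11 0.00
      vertex 8.91 0.07 0.00
      vertex 15.59 8.91 0.00
    endloop
  endfacet
  facet normal 0.0000 0.0000 1.0000
    outer loop
      vertex 15.59 8.91 6.07
      vertex 12.55 14.08 6.07
      vertex 6.75 15.59 6.07
    endloop
  endfacet
  facet normal 0.0000 0.0000 1.0000
    outer loop
      vertex 15.59 8.91 6.07
      vertex 6.75 15.59 6.07
      vertex 1.58 12.55 6.07
    endloop
  endfacet
  facet normal 0.0000 0.0000 1.0000
    outer loop
      vertex 15.59 8.91 6.07
      vertex 1.58 12.55 6.07
      vertex 0.07 6.75 6.07
    endloop
  endfacet
  facet normal 0.0000 0.0000 1.0000
    outer loop
      vertex 15.59 8.91 6.07
      vertex 0.07 6.75 6.07
      vertex 3.11 1.58 6.07
    endloop
  endfacet
  facet normal 0.0000 0.0000 1.0000
    outer loop
      vertex 15.59 8.91 6.07
      vertex 3.11 1.58 6.07
      vertex 8.91 0.07 6.07
    endloop
  endfacet
  facet normal 0.0000 0.0000 1.0000
    outer loop
      vertex 15.59 8.91 6.07
      vertex 8.91 0.07 6.07
      vertex 14.08 3.11 6.07
    endloop
  endfacet
  facet normal 0.8620 0.5069 0.0000
    outer loop
      vertex 15.59 8.91 0.00
      vertex 12.55 14.08 0.00
      vertex 12.55 14.08 6.07
    endloop
  endfacet
  facet normal 0.8620 0.5069 0.0000
    outer loop
      vertex 15.59 8.91 0.00
      vertex 12.55 14.08 6.07
      vertex 15.59 8.91 6.07
    endloop
  endfacet
  facet normal 0.2519 0.9677 0.0000
    outer loop
      vertex 12.55 14.08 0.00
      vertex 6.75 15.59 0.00
      vertex 6.75 15.59 6.07
    endloop
  endfacet
  facet normal 0.2519 0.9677 0.0000
    outer loop
      vertex 12.55 14.08 0.00
      vertex 6.75 15.59 6.07
      vertex 12.55 14.08 6.07
    endloop
  endfacet
  facet normal -0.5069 0.8620 0.0000
    outer loop
      vertex 6.75 15.59 0.00
      vertex 1.58 12.55 0.00
      vertex 1.58 12.55 6.07
    endloop
  endfacet
  facet normal -0.5069 0.8620 0.0000
    outer loop
      vertex 6.75 15.59 0.00
      vertex 1.58 12.55 6.07
      vertex 6.75 15.59 6.07
    endloop
  endfacet
  facet normal -0.9677 0.2519 0.0000
    outer loop
      vertex 1.58 12.55 0.00
      vertex 0.07 6.75 0.00
      vertex 0.07 6.75 6.07
    endloop
  endfacet
  facet normal -0.9677 0.2519 0.0000
    outer loop
      vertex 1.58 12.55 0.00
      vertex 0.07 6.75 6.07
      vertex 1.58 12.55 6.07
    endloop
  endfacet
  facet normal -0.8620 -0.5069 0.0000
    outer loop
      vertex 0.07 6.75 0.00
      vertex 3.11 1.58 0.00
      vertex 3.11 1.58 6.07
    endloop
  endfacet
  facet normal -0.8620 -0.5069 0.0000
    outer loop
      vertex 0.07 6.75 0.00
      vertex 3.11 1.58 6.07
      vertex 0.07 6.75 6.07
    endloop
  endfacet
  facet normal -0.2519 -0.9677 0.0000
    outer loop
      vertex 3.11 1.58 0.00
      vertex 8.91 0.07 0.00
      vertex 8.91 0.07 6.07
    endloop
  endfacet
  facet normal -0.2519 -0.9677 0.0000
    outer loop
      vertex 3.11 1.58 0.00
      vertex 8.91 0.07 6.07
      vertex 3.11 1.58 6.07
    endloop
  endfacet
  facet normal 0.5069 -0.8620 0.0000
    outer loop
      vertex 8.91 0.07 0.00
      vertex 14.08 3.11 0.00
      vertex 14.08 3.11 6.07
    endloop
  endfacet
  facet normal 0.5069 -0.8620 0.0000
    outer loop
      vertex 8.91 0.07 0.00
      vertex 14.08 3.11 6.07
      vertex 8.91 0.07 6.07
    endloop
  endfacet
  facet normal 0.9677 -0.2519 0.0000
    outer loop
      vertex 14.08 3.11 0.00
      vertex 15.59 8.91 0.00
      vertex 15.59 8.91 6.07
    endloop
  endfacet
  facet normal 0.9677 -0.2519 0.0000
    outer loop
      vertex 14.08 3.11 0.00
      vertex 15.59 8.91 6.07
      vertex 14.08 3.11 6.07
    endloop
  endfacet
endsolid part

The G0 Z moves step by Δz≈1.52 mm. Every layer's G1 loop is the same polygon, so the solid is a straight extrusion of it from z=0 to z≈6.07. Closing with flat bottom and top caps and triangulating gives 28 facets — a regular 8-sided prism (a cylinder approximated with 8 flat sides), circumscribed radius ≈ 7.83 mm, height ≈ 6.07 mm.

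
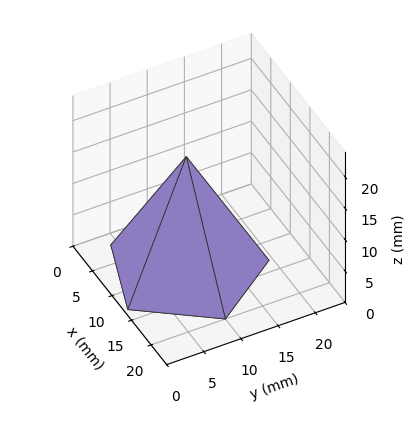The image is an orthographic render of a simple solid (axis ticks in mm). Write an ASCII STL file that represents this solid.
Reading the render: the shape is a regular 5-sided pyramid, base circumscribed radius ≈ 10 mm, apex at z ≈ 18 mm (dimensions read to the nearest mm from the axis ticks). For the STL, each face is triangulated and given an outward normal.

solid part
  facet normal 0.0000 0.0000 -1.0000
    outer loop
      vertex 1.9 15.9 0.0
      vertex 13.1 19.5 0.0
      vertex 20.0 10.0 0.0
    endloop
  endfacet
  facet normal 0.0000 0.0000 -1.0000
    outer loop
      vertex 1.9 4.1 0.0
      vertex 1.9 15.9 0.0
      vertex 20.0 10.0 0.0
    endloop
  endfacet
  facet normal 0.0000 0.0000 -1.0000
    outer loop
      vertex 13.1 0.5 0.0
      vertex 1.9 4.1 0.0
      vertex 20.0 10.0 0.0
    endloop
  endfacet
  facet normal 0.7380 0.5360 0.4100
    outer loop
      vertex 20.0 10.0 0.0
      vertex 13.1 19.5 0.0
      vertex 10.0 10.0 18.0
    endloop
  endfacet
  facet normal -0.2791 0.8683 0.4102
    outer loop
      vertex 13.1 19.5 0.0
      vertex 1.9 15.9 0.0
      vertex 10.0 10.0 18.0
    endloop
  endfacet
  facet normal -0.9119 0.0000 0.4104
    outer loop
      vertex 1.9 15.9 0.0
      vertex 1.9 4.1 0.0
      vertex 10.0 10.0 18.0
    endloop
  endfacet
  facet normal -0.2791 -0.8683 0.4102
    outer loop
      vertex 1.9 4.1 0.0
      vertex 13.1 0.5 0.0
      vertex 10.0 10.0 18.0
    endloop
  endfacet
  facet normal 0.7380 -0.5360 0.4100
    outer loop
      vertex 13.1 0.5 0.0
      vertex 20.0 10.0 0.0
      vertex 10.0 10.0 18.0
    endloop
  endfacet
endsolid part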